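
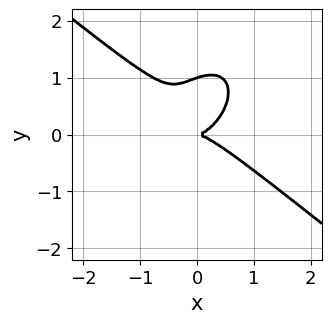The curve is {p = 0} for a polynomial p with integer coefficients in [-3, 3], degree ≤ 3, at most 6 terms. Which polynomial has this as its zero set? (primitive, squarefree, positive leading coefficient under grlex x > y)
3*x^3 + x^2*y - x*y^2 + 3*y^3 - 3*y^2

First, the degree is 3 — no degree-2 curve has this shape.
Next, from the axis intercepts and sections: it meets the x-axis at x = 0 (among the integer gridlines); the y-axis gridline crossings are at y ∈ {0, 1}.
Finally, fitting integer coefficients to these (and the overall shape) gives p.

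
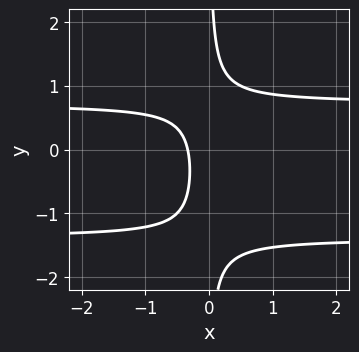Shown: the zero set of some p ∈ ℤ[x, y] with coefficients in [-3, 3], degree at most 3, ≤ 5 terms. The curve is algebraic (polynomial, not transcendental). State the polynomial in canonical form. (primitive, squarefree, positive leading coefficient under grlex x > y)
1. The degree is 3 — the shape is more complex than any degree-2 curve.
2. Reading off the gridlines: no y-intercept at any integer in the box.
3. Assembling these constraints gives the stated polynomial.

3*x*y^2 + 2*x*y - 3*x - 1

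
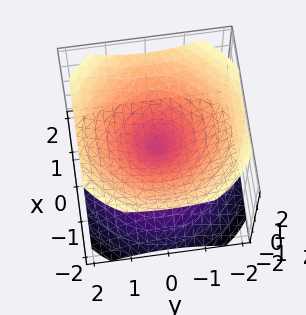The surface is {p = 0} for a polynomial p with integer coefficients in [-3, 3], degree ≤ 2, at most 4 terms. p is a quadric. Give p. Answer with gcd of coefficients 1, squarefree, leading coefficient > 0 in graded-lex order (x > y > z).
First, I count 2 distinct pieces. They look like related sheets of one shape, so recover p as a whole.
Then, deg p = 2. A double cone through the origin; a quadric.
Then, by symmetry, the surface is invariant under rotation about z: p = q(x² + y², z); the z ↦ −z reflection is a symmetry, so z appears only in even powers.
Next, from the axis intercepts and sections: it meets the z-axis at z = 0 (among the integer gridlines); it meets the x-axis at x = 0 (among the integer gridlines).
Finally, the integer polynomial consistent with all of this is the stated p.

2*x^2 + 2*y^2 - 3*z^2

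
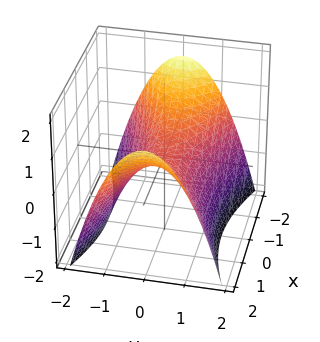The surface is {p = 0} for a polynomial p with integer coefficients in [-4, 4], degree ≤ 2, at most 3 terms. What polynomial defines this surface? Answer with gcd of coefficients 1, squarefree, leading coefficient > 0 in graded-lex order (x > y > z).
First, the degree is 2 — a saddle surface; a quadric.
Then, symmetries: it's symmetric under y → −y, forcing even powers of y; mirror symmetry x ↦ −x ⇒ only even powers of x.
Next, observable constraints: one z-axis crossing is at z = 0; it meets the x-axis at x = 0 (among the integer gridlines); it meets the y-axis at y = 0 (among the integer gridlines).
Finally, matching integer coefficients to the picture gives p.

x^2 - 3*y^2 - 3*z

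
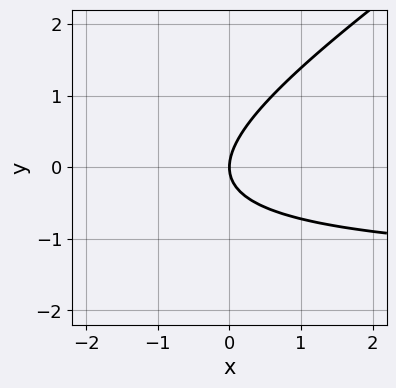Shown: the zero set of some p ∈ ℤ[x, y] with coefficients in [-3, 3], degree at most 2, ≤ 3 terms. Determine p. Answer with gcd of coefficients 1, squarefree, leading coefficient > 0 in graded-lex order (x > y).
2*x*y - 3*y^2 + 3*x

The degree is 2 — no degree-1 curve has this shape.
Observable constraints: one y-axis crossing is at y = 0; it meets the x-axis at x = 0 (among the integer gridlines).
Matching integer coefficients to the picture gives p.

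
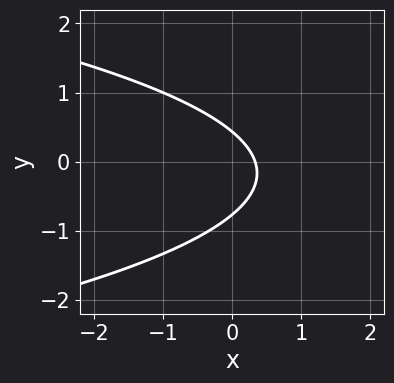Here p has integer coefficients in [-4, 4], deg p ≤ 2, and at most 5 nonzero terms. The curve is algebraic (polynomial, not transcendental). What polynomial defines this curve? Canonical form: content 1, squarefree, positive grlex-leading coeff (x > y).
The degree is 2 — the shape is more complex than any degree-1 curve.
Putting this together gives p.

3*y^2 + 3*x + y - 1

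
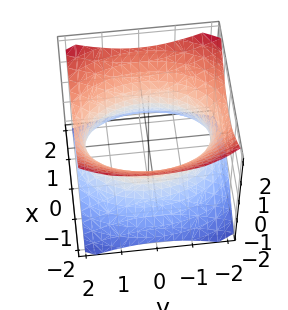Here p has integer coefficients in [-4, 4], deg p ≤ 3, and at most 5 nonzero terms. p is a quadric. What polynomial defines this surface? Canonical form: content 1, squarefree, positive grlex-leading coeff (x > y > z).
First, the degree is 2 — an hourglass — one-sheet hyperboloid; a quadric.
Then, symmetries: the x ↦ −x reflection is a symmetry, so x appears only in even powers; the y ↦ −y reflection is a symmetry, so y appears only in even powers; it's symmetric under z → −z, forcing even powers of z.
Next, from the axis intercepts and sections: no z-intercept at any integer in the box.
Finally, putting this together gives p.

2*x^2 + y^2 - 2*z^2 - 3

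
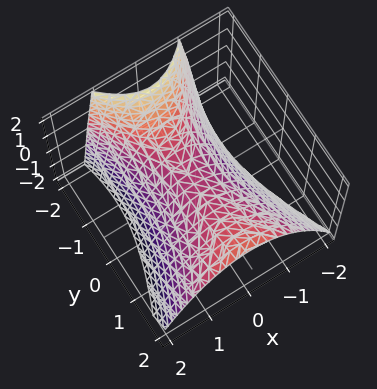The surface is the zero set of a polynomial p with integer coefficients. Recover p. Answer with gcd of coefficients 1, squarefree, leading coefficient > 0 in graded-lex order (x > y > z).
3*x^2 - y^2 + y*z + 3*z

(a) deg p = 2. No degree-1 surface has this shape.
(b) From the visible intercepts: it meets the x-axis at x = 0 (among the integer gridlines); it meets the z-axis at z = 0 (among the integer gridlines).
(c) These observations pin down the coefficients.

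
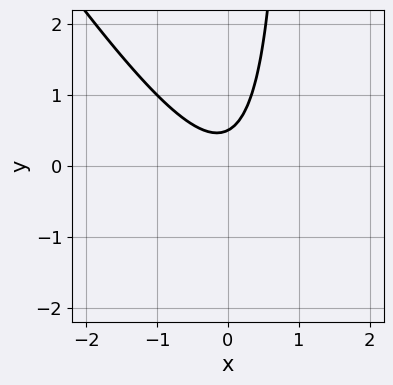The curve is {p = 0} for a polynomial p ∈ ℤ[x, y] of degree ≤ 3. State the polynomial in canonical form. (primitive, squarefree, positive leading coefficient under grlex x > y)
3*x^2 + 2*x*y - 2*y + 1

(a) deg p = 2. No degree-1 curve has this shape.
(b) Against the integer gridlines: the curve avoids every integer x-axis point in the box.
(c) Matching integer coefficients to the picture gives p.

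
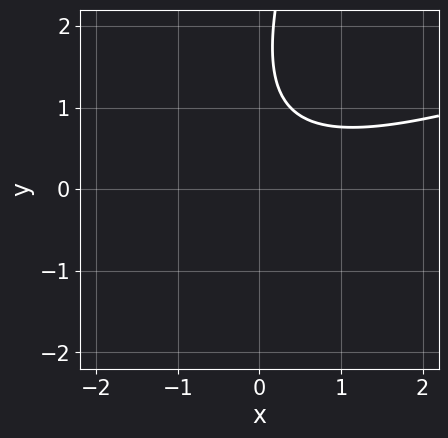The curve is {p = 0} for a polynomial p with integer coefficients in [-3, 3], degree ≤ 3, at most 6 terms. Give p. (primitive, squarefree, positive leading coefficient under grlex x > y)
First, degree: a generic line meets the curve in up to 2 points, so deg p = 2.
Then, from the visible intercepts: it misses every integer gridline on the y-axis; it misses every integer gridline on the x-axis.
Finally, solving for integer coefficients yields p as stated.

x^2 - 3*x*y + y^2 - 3*y + 3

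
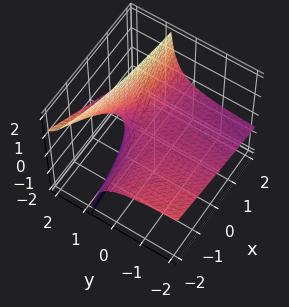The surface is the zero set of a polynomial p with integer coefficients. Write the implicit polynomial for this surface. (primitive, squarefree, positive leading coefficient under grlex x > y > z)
(a) The degree is 2 — a generic line meets the surface in up to 2 points.
(b) From the axis intercepts and sections: one z-axis crossing is at z = 0; every point of the y-axis in the box is on the surface; the visible x-axis segment lies entirely on the surface.
(c) Together with the visible shape, these determine p as stated.

x*y + 3*y*z - 3*z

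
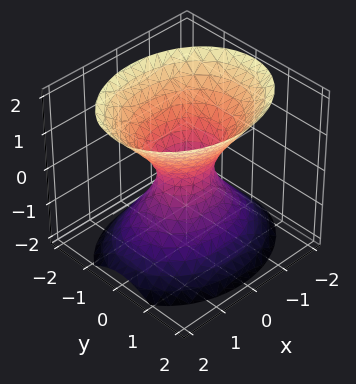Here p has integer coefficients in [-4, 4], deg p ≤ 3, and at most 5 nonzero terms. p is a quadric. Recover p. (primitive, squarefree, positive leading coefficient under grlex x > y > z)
2*x^2 + 3*y^2 - 2*z^2 - 1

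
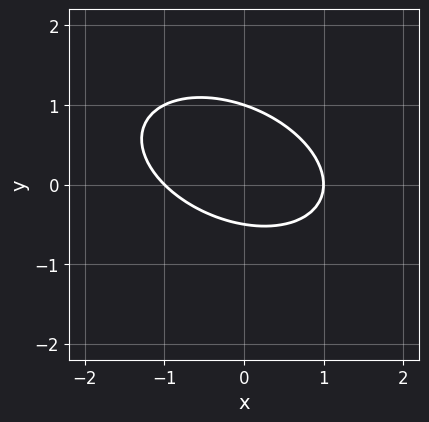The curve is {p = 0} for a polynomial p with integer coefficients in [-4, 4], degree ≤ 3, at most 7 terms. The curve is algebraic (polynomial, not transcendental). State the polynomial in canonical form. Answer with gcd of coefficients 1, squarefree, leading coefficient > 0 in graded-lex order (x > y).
x^2 + x*y + 2*y^2 - y - 1

deg p = 2. No degree-1 curve has this shape.
From the axis intercepts and sections: the x-axis gridline crossings are at x ∈ {-1, 1}; it crosses the y-axis at the gridline y = 1.
Fitting integer coefficients to these (and the overall shape) gives p.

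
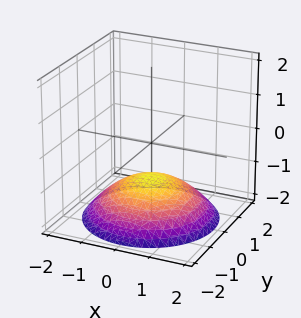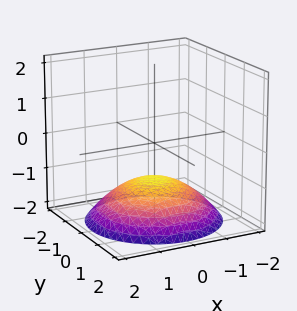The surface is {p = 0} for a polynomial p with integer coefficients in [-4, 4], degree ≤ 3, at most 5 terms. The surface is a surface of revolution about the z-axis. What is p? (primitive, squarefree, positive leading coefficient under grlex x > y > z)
x^2 + y^2 + 3*z + 3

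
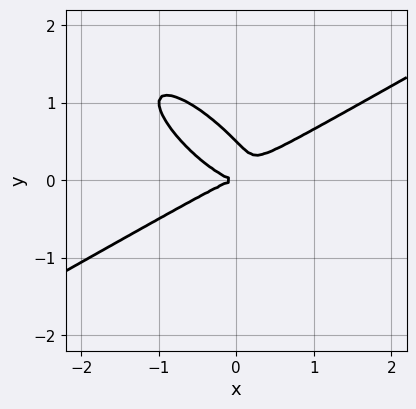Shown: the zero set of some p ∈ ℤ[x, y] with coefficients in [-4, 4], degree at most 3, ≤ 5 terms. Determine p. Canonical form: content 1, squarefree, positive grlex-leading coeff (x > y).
x^3 - 2*x*y^2 - 2*y^3 + y^2

(a) Degree: no degree-2 curve has this shape, so deg p = 3.
(b) From the axis intercepts and sections: it meets the x-axis at x = 0 (among the integer gridlines); it crosses the y-axis at the gridline y = 0.
(c) These observations pin down the coefficients.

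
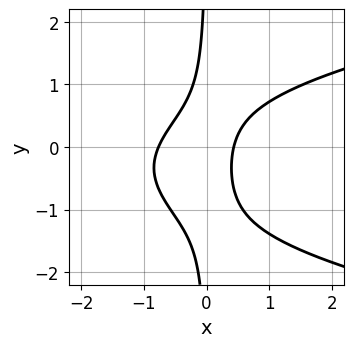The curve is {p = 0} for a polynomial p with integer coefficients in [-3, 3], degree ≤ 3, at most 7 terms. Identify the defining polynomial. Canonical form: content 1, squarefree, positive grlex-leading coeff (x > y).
3*x*y^2 - 3*x^2 + 2*x*y - x + 1

1. deg p = 3. No degree-2 curve has this shape.
2. Against the integer gridlines: no y-intercept at any integer in the box.
3. Solving for integer coefficients yields p as stated.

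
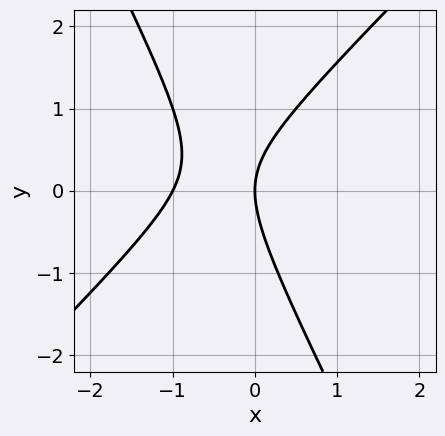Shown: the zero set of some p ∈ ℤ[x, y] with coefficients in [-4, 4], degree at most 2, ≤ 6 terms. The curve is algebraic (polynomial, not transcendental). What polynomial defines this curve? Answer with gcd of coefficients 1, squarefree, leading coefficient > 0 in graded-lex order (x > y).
2*x^2 - x*y - y^2 + 2*x

1. deg p = 2. A generic line meets the curve in up to 2 points.
2. From the visible intercepts: it meets the y-axis at y = 0 (among the integer gridlines); among the integer gridlines, it crosses the x-axis at x ∈ {-1, 0}.
3. Putting this together gives p.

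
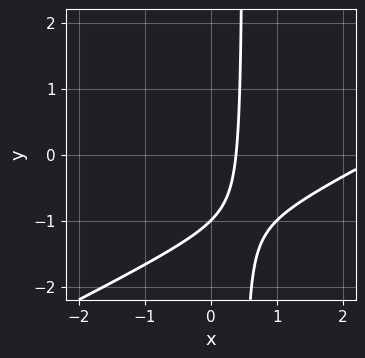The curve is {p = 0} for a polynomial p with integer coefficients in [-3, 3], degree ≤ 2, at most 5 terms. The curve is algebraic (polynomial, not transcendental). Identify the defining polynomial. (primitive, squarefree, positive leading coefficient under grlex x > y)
x^2 - 2*x*y - 3*x + y + 1

1. deg p = 2. The shape is more complex than any degree-1 curve.
2. From the axis intercepts and sections: one y-axis crossing is at y = -1.
3. Fitting integer coefficients to these (and the overall shape) gives p.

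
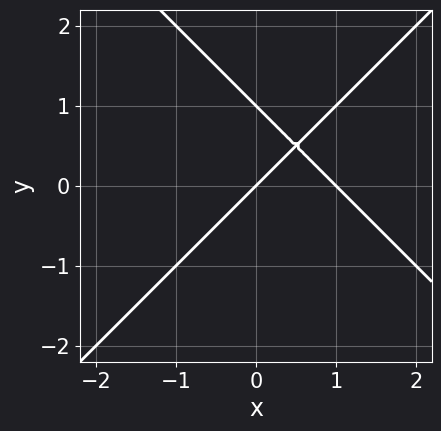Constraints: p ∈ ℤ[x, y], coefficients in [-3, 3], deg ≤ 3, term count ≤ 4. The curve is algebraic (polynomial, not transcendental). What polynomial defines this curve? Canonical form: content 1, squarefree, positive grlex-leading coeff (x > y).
x^2 - y^2 - x + y

First, degree: the shape is more complex than any degree-1 curve, so deg p = 2.
Next, against the integer gridlines: among the integer gridlines, it crosses the y-axis at y ∈ {0, 1}; among the integer gridlines, it crosses the x-axis at x ∈ {0, 1}.
Finally, these observations pin down the coefficients.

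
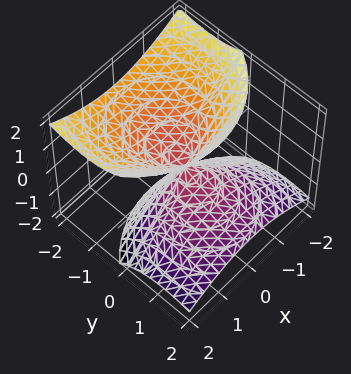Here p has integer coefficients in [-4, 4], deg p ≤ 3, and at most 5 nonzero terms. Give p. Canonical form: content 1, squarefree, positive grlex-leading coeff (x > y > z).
2*x^2 + 2*y^2 + 3*y*z - 2*z^2

First, the picture has 2 separate pieces. They look like related sheets of one shape, so recover p as a whole.
Then, degree: a generic line meets the surface in up to 2 points, so deg p = 2.
Then, reading off the gridlines: it crosses the x-axis at the gridline x = 0; it crosses the z-axis at the gridline z = 0; one y-axis crossing is at y = 0.
Finally, together with the visible shape, these determine p as stated.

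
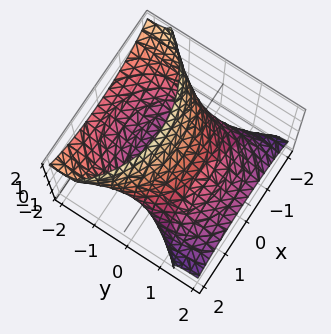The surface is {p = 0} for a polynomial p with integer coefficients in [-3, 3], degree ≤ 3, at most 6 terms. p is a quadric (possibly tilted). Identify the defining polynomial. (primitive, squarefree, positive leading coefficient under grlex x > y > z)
x^2 + y^2 + 3*y*z + z^2 - 2

deg p = 2.
Solving for integer coefficients yields p as stated.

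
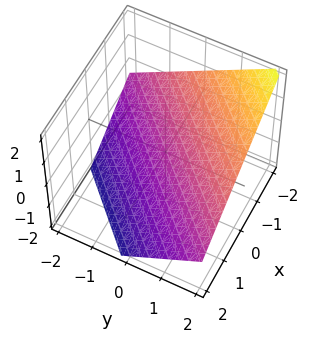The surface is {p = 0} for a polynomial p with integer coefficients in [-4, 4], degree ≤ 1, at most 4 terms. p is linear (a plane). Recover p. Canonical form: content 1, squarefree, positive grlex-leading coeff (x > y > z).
1. Degree: every cross-section is a straight line — this is a plane, so deg p = 1.
2. Reading off the gridlines: one x-axis crossing is at x = -1; one y-axis crossing is at y = 1.
3. The integer polynomial consistent with all of this is the stated p.

2*x - 2*y + 3*z + 2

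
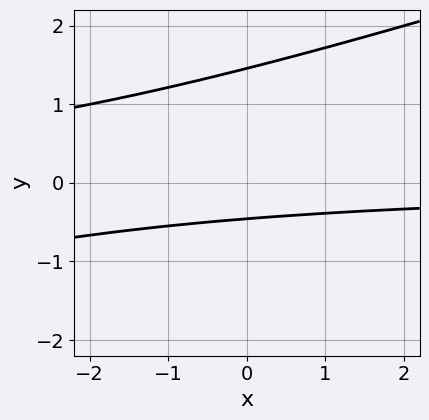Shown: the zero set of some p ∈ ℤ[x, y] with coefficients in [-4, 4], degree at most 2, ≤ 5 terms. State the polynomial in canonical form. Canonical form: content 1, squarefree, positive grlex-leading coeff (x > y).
x*y - 3*y^2 + 3*y + 2

(a) Degree: no degree-1 curve has this shape, so deg p = 2.
(b) From the axis intercepts and sections: no x-intercept at any integer in the box.
(c) Matching integer coefficients to the picture gives p.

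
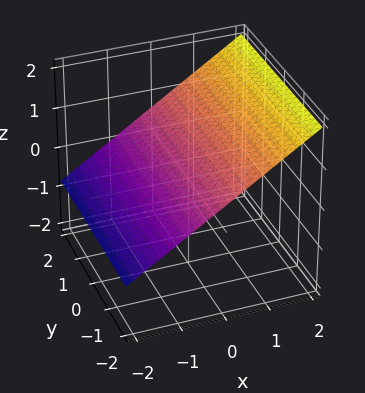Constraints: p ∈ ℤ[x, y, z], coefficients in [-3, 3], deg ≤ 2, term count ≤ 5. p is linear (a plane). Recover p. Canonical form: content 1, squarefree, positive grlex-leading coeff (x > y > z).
(a) Degree: the surface is flat (a plane), so deg p = 1.
(b) From the visible intercepts: it meets the x-axis at x = -1 (among the integer gridlines); no y-intercept at any integer in the box.
(c) These observations pin down the coefficients.

2*x - 3*z + 2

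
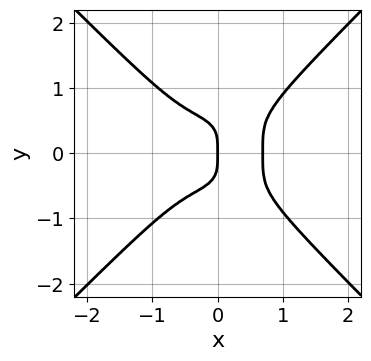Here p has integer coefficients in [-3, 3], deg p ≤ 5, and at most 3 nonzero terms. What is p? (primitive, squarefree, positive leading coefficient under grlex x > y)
3*x^4 - 3*y^4 - x

First, the degree is 4 — a generic line meets the curve in up to 4 points.
Then, symmetries: it's symmetric under y → −y, forcing even powers of y.
Next, against the integer gridlines: one x-axis crossing is at x = 0; one y-axis crossing is at y = 0.
Finally, matching integer coefficients to the picture gives p.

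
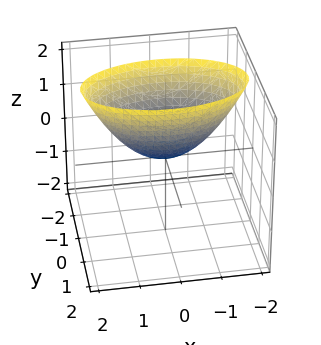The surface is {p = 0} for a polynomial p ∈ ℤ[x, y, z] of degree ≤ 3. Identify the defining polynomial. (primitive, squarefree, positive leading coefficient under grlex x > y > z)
x^2 + 3*y^2 - 2*z

1. Degree: a paraboloid; a quadric, so deg p = 2.
2. Symmetries: mirror symmetry x ↦ −x ⇒ only even powers of x; the y ↦ −y reflection is a symmetry, so y appears only in even powers.
3. Reading off the gridlines: one z-axis crossing is at z = 0; it meets the x-axis at x = 0 (among the integer gridlines); it meets the y-axis at y = 0 (among the integer gridlines).
4. Together with the visible shape, these determine p as stated.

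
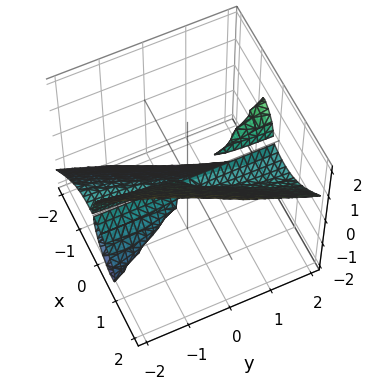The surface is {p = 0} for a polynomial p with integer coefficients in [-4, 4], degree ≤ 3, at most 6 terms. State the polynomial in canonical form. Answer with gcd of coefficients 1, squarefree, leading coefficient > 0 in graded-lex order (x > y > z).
The picture has 2 separate pieces. They look like related sheets of one shape, so recover p as a whole.
The degree is 3 — no degree-2 surface has this shape.
From the axis intercepts and sections: it meets the x-axis at x = 0 (among the integer gridlines); it meets the z-axis at z = 0 (among the integer gridlines); every point of the y-axis in the box is on the surface.
Solving for integer coefficients yields p as stated.

3*x^3 - x^2*y - 3*x*y*z - 2*z^3 - x^2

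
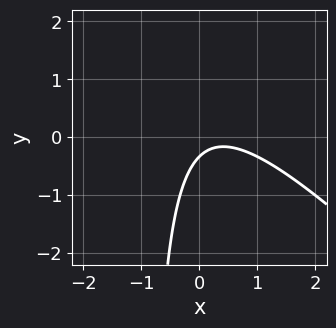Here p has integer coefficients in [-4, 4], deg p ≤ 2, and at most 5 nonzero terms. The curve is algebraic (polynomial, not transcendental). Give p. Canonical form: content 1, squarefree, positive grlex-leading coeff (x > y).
First, deg p = 2. The shape is more complex than any degree-1 curve.
Then, from the axis intercepts and sections: it misses every integer gridline on the x-axis.
Finally, assembling these constraints gives the stated polynomial.

3*x^2 + 3*x*y - 2*x + 3*y + 1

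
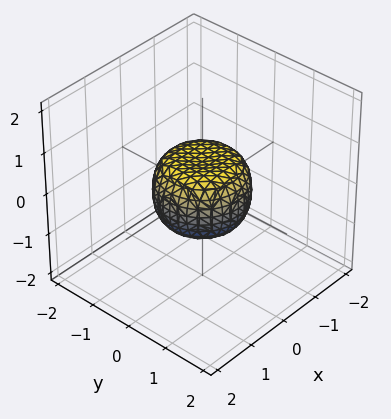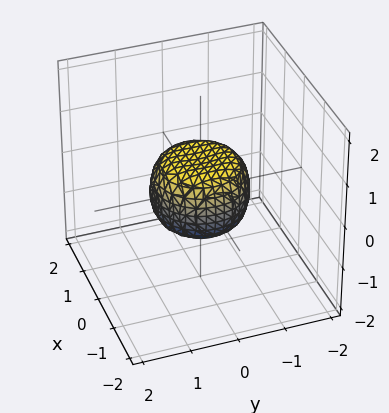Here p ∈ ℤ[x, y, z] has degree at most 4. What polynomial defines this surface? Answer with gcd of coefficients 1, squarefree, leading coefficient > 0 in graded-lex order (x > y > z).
2*x^4 + 4*x^2*y^2 + 2*y^4 - x^2 - y^2 + 2*z^2 - 1

1. The degree is 4 — the shape is more complex than any degree-3 surface.
2. Symmetry: every cross-section ⟂ z is a circle, so x, y appear only via x² + y².
3. From the visible intercepts: a circular section at z = 0 has radius exactly 1; the x-axis gridline crossings are at x ∈ {-1, 1}; the y-axis gridline crossings are at y ∈ {-1, 1}.
4. Putting this together gives p.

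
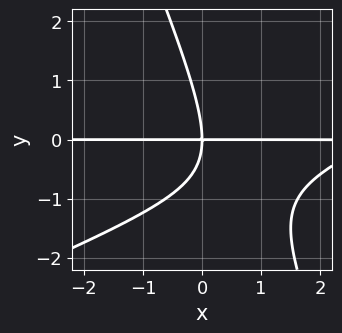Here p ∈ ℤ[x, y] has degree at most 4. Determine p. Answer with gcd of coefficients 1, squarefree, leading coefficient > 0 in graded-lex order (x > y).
x^2*y - 2*x*y^2 - y^3 - 3*x*y

First, the degree is 3 — no degree-2 curve has this shape.
Next, from the visible intercepts: it meets the y-axis at y = 0 (among the integer gridlines); the visible x-axis segment lies entirely on the curve.
Finally, these observations pin down the coefficients.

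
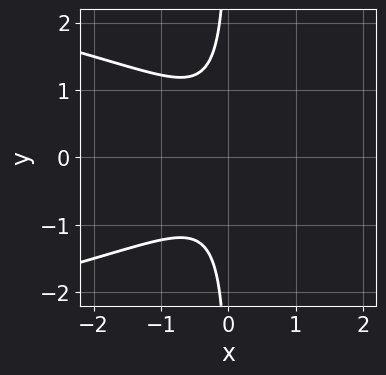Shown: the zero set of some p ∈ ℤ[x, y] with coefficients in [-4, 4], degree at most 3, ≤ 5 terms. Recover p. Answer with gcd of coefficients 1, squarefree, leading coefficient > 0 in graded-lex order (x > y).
2*x*y^2 + 2*x^2 + 1

First, degree: no degree-2 curve has this shape, so deg p = 3.
Then, symmetries: it's symmetric under y → −y, forcing even powers of y.
Next, checking where it meets the axes: it misses every integer gridline on the y-axis; no x-intercept at any integer in the box.
Finally, these observations pin down the coefficients.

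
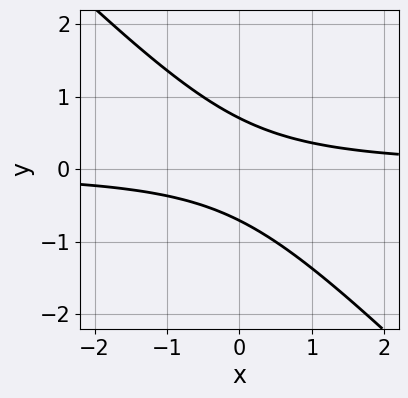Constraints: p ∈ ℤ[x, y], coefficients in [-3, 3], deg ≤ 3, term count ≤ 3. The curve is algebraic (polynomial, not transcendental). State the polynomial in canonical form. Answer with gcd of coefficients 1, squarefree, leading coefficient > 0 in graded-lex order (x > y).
deg p = 2.
Checking where it meets the axes: the curve avoids every integer x-axis point in the box.
These observations pin down the coefficients.

2*x*y + 2*y^2 - 1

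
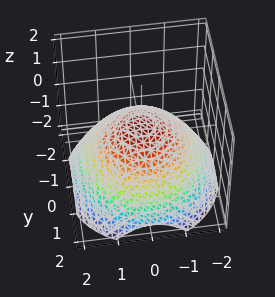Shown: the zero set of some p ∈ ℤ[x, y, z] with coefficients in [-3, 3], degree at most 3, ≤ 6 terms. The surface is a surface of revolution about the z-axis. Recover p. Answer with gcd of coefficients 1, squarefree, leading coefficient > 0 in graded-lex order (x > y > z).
x^2 + y^2 + 2*z - 1

First, deg p = 2. No degree-1 surface has this shape.
Then, symmetries: rotational symmetry about the z-axis ⇒ p depends on x, y only through x² + y².
Then, against the integer gridlines: a circular section at z = -1 has radius between 1 and 2; among the integer gridlines, it crosses the x-axis at x ∈ {-1, 1}; the y-axis gridline crossings are at y ∈ {-1, 1}.
Finally, solving for integer coefficients yields p as stated.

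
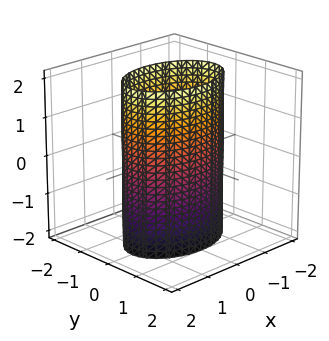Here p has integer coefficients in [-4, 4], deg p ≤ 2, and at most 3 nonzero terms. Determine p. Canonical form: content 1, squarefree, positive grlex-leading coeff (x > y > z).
First, deg p = 2.
Next, symmetries: the x ↦ −x reflection is a symmetry, so x appears only in even powers; mirror symmetry z ↦ −z ⇒ only even powers of z; it's symmetric under y → −y, forcing even powers of y.
Next, reading off the gridlines: no z-intercept at any integer in the box; the y-axis gridline crossings are at y ∈ {-1, 1}.
Finally, together with the visible shape, these determine p as stated.

x^2 + 2*y^2 - 2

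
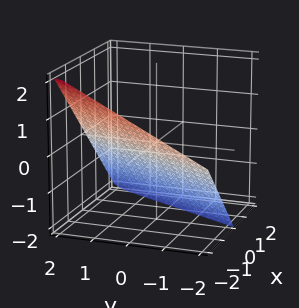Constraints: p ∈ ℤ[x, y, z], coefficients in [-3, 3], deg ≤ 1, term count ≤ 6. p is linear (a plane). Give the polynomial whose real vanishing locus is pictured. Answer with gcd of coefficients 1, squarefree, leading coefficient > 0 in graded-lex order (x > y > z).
(a) deg p = 1. The surface is flat (a plane).
(b) Reading off the gridlines: it crosses the x-axis at the gridline x = -1; it crosses the z-axis at the gridline z = -1.
(c) Assembling these constraints gives the stated polynomial. Check: (0, 2, 0) on the y-axis lies on the surface, and p(0, 2, 0) = 0. ✓

2*x - y + 2*z + 2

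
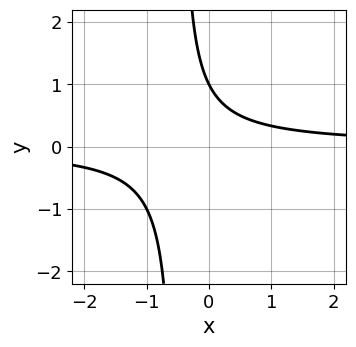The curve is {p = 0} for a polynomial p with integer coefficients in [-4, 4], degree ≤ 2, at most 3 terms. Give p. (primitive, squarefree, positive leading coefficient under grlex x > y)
2*x*y + y - 1

(a) Degree: no degree-1 curve has this shape, so deg p = 2.
(b) Observable constraints: one y-axis crossing is at y = 1; it misses every integer gridline on the x-axis.
(c) Putting this together gives p.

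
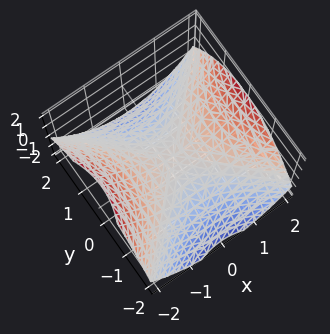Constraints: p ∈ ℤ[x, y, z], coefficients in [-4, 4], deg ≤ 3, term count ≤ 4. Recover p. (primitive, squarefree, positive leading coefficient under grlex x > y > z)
x^2 - y^2 - 2*z

First, deg p = 2. A hyperbolic paraboloid; a quadric.
Then, symmetries: mirror symmetry x ↦ −x ⇒ only even powers of x; mirror symmetry y ↦ −y ⇒ only even powers of y.
Then, reading off the gridlines: one y-axis crossing is at y = 0; it crosses the z-axis at the gridline z = 0.
Finally, these observations pin down the coefficients.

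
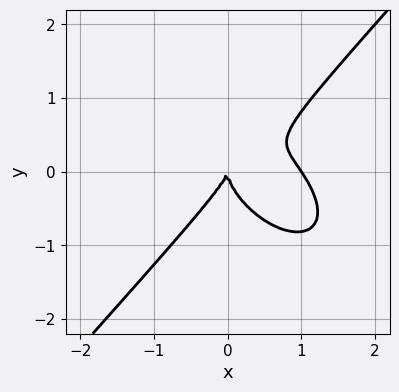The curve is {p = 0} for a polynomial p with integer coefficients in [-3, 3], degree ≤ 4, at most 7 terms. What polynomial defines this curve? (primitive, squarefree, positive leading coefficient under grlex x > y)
1. The degree is 3 — the shape is more complex than any degree-2 curve.
2. Observable constraints: it meets the y-axis at y = 0 (among the integer gridlines); the x-axis gridline crossings are at x ∈ {0, 1}.
3. Matching integer coefficients to the picture gives p.

3*x^3 + x^2*y - 3*y^3 - 3*x^2 + x*y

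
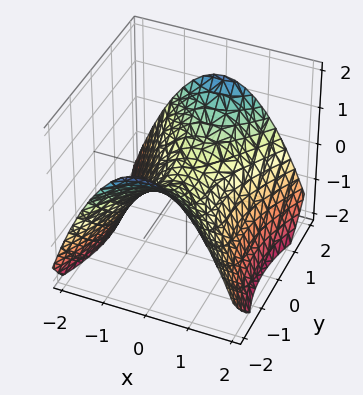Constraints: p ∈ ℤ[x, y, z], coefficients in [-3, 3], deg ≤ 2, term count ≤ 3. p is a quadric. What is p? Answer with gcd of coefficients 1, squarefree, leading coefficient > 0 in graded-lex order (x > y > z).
2*x^2 - y^2 + 3*z

First, deg p = 2.
Next, symmetries: mirror symmetry x ↦ −x ⇒ only even powers of x; the y ↦ −y reflection is a symmetry, so y appears only in even powers.
Next, from the visible intercepts: it crosses the y-axis at the gridline y = 0; one z-axis crossing is at z = 0; one x-axis crossing is at x = 0.
Finally, the integer polynomial consistent with all of this is the stated p.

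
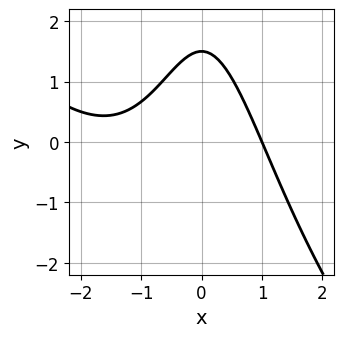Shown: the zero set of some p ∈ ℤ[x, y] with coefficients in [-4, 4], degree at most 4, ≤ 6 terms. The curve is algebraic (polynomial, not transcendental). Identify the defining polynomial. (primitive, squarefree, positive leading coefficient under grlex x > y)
(a) The degree is 3 — the shape is more complex than any degree-2 curve.
(b) Reading off the gridlines: one x-axis crossing is at x = 1.
(c) Matching integer coefficients to the picture gives p.

x^3 + x^2*y + 2*x^2 + 2*y - 3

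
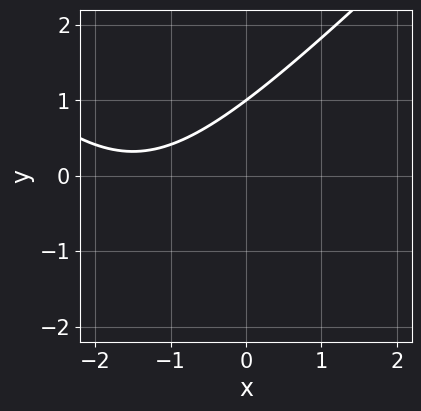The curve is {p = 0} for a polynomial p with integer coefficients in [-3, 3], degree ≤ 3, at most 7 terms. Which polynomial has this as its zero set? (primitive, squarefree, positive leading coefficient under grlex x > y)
1. The degree is 2 — no degree-1 curve has this shape.
2. From the visible intercepts: no x-intercept at any integer in the box; it crosses the y-axis at the gridline y = 1.
3. Matching integer coefficients to the picture gives p.

x^2 - y^2 + 3*x - 2*y + 3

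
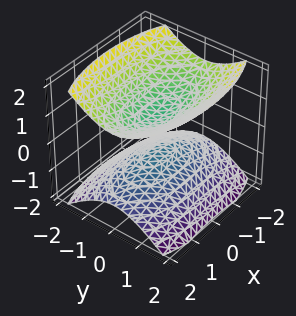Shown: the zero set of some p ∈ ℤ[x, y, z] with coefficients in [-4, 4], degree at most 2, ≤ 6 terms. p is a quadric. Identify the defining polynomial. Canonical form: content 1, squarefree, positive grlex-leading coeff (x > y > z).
x^2 + 3*y^2 - 3*z^2 + 1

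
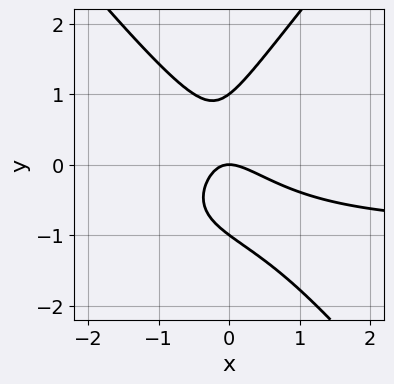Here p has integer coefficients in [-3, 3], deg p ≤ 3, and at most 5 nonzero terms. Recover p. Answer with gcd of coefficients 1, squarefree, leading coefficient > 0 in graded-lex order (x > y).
First, deg p = 3. A generic line meets the curve in up to 3 points.
Then, checking where it meets the axes: one x-axis crossing is at x = 0; among the integer gridlines, it crosses the y-axis at y ∈ {-1, 0, 1}.
Finally, putting this together gives p.

3*x^2*y - 2*y^3 + 3*x^2 + 3*x*y + 2*y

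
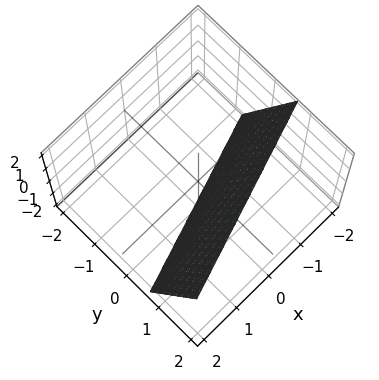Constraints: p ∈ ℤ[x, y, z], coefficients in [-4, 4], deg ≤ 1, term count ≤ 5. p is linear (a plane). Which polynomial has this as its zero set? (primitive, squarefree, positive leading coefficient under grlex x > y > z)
x - 3*y + z + 2

The degree is 1 — the surface is flat (a plane).
Against the integer gridlines: one x-axis crossing is at x = -2; one z-axis crossing is at z = -2.
Putting this together gives p.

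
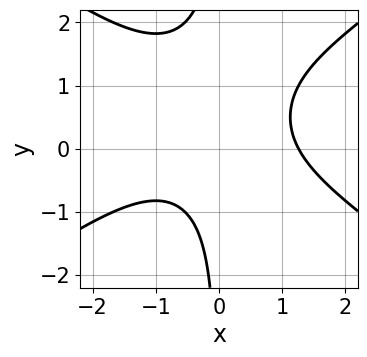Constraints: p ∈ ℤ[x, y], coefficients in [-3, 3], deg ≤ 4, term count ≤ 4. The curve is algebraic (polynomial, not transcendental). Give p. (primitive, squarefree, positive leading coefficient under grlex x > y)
x^3 - 2*x*y^2 + 2*x*y - 2

1. deg p = 3.
2. Reading off the gridlines: it misses every integer gridline on the y-axis.
3. These observations pin down the coefficients.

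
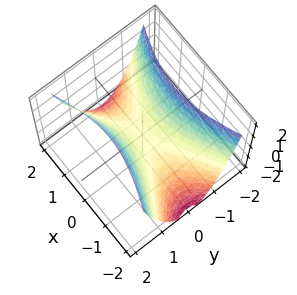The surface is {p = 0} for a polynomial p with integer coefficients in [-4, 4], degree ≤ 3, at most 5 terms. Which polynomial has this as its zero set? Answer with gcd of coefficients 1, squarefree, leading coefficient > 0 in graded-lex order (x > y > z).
x^2 - 3*y^2 + 2*z

First, degree: a saddle surface; a quadric, so deg p = 2.
Next, symmetries: the x ↦ −x reflection is a symmetry, so x appears only in even powers; the y ↦ −y reflection is a symmetry, so y appears only in even powers.
Next, checking where it meets the axes: one y-axis crossing is at y = 0; one x-axis crossing is at x = 0; it crosses the z-axis at the gridline z = 0.
Finally, these observations pin down the coefficients.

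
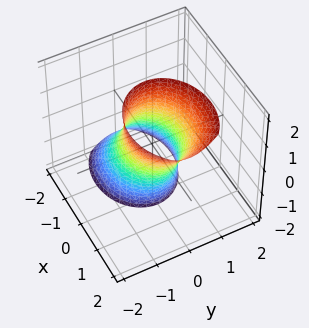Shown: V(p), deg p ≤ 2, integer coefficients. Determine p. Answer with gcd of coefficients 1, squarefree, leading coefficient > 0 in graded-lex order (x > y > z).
First, deg p = 2. A generic line meets the surface in up to 2 points.
Then, from the visible intercepts: no z-intercept at any integer in the box; among the integer gridlines, it crosses the x-axis at x ∈ {-1, 1}.
Finally, putting this together gives p.

2*x^2 - 2*x*z + 3*y^2 - 2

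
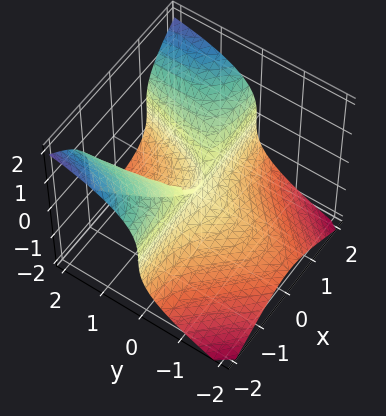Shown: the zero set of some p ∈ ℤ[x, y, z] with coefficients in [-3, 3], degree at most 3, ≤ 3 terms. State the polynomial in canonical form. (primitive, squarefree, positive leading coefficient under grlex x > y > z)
1. deg p = 3.
2. From the axis intercepts and sections: one y-axis crossing is at y = 0; the visible x-axis segment lies entirely on the surface; it meets the z-axis at z = 0 (among the integer gridlines).
3. Matching integer coefficients to the picture gives p.

2*x^2*y - 2*z^3 - y^2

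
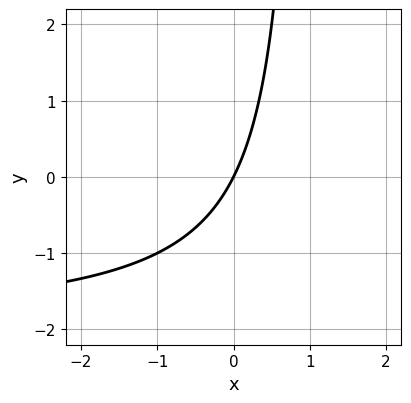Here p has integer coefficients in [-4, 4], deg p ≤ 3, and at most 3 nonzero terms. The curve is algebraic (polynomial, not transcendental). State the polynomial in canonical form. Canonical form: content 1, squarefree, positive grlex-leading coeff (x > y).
Degree: the shape is more complex than any degree-1 curve, so deg p = 2.
From the visible intercepts: it meets the y-axis at y = 0 (among the integer gridlines); one x-axis crossing is at x = 0.
Matching integer coefficients to the picture gives p.

x*y + 2*x - y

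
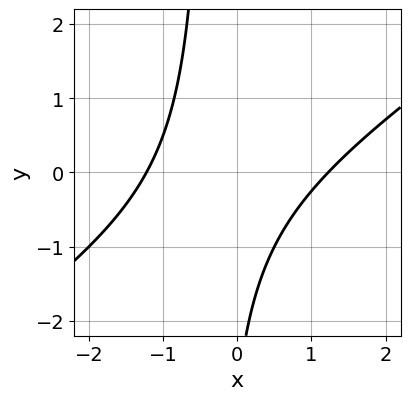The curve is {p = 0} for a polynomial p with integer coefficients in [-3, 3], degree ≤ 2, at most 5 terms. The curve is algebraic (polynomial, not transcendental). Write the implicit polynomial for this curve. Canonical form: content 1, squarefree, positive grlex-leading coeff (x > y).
(a) deg p = 2.
(b) From the axis intercepts and sections: the curve avoids every integer y-axis point in the box.
(c) Together with the visible shape, these determine p as stated.

2*x^2 - 3*x*y - y - 3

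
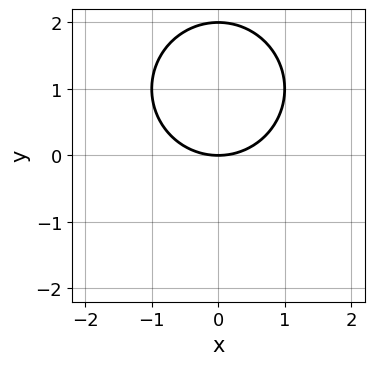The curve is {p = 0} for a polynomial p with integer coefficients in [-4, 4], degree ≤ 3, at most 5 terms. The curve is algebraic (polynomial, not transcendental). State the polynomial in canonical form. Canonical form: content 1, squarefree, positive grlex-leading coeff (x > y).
(a) The degree is 2 — a generic line meets the curve in up to 2 points.
(b) Symmetries: it's symmetric under x → −x, forcing even powers of x.
(c) Observable constraints: among the integer gridlines, it crosses the y-axis at y ∈ {0, 2}; one x-axis crossing is at x = 0.
(d) These observations pin down the coefficients.

x^2 + y^2 - 2*y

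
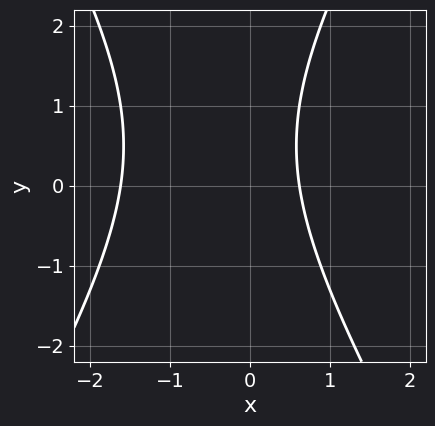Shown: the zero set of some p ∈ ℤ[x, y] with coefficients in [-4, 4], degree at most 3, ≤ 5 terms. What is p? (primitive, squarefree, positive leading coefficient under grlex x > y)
1. The degree is 2 — no degree-1 curve has this shape.
2. Reading off the gridlines: no y-intercept at any integer in the box.
3. These observations pin down the coefficients.

3*x^2 - y^2 + 3*x + y - 3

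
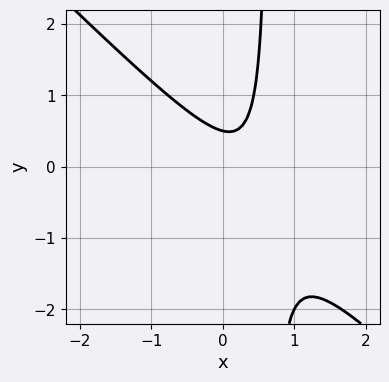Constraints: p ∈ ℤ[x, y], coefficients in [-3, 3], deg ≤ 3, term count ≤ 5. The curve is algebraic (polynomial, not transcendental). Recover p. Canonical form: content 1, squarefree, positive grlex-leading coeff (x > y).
1. The degree is 2 — a generic line meets the curve in up to 2 points.
2. From the axis intercepts and sections: the curve avoids every integer x-axis point in the box.
3. Matching integer coefficients to the picture gives p.

3*x^2 + 3*x*y - 2*x - 2*y + 1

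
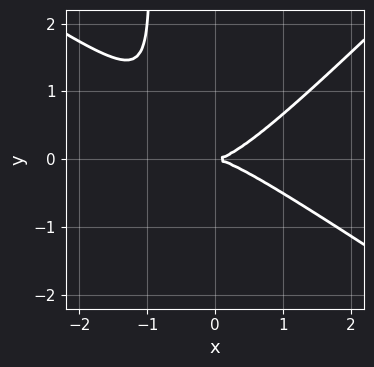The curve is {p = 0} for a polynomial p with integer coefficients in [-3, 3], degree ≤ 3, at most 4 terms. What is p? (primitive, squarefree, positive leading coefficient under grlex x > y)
The degree is 3 — no degree-2 curve has this shape.
From the visible intercepts: it crosses the x-axis at the gridline x = 0; it meets the y-axis at y = 0 (among the integer gridlines).
Putting this together gives p.

2*x^3 + x^2*y - 3*x*y^2 - 3*y^2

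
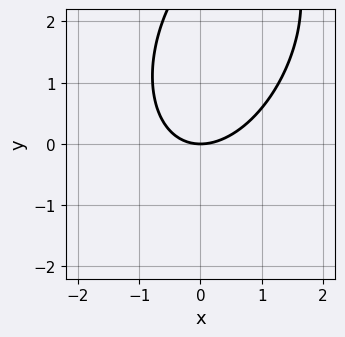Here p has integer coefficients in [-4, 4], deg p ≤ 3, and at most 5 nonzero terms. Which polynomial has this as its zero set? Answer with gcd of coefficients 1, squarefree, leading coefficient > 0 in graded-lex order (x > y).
First, degree: the shape is more complex than any degree-1 curve, so deg p = 2.
Next, observable constraints: it meets the y-axis at y = 0 (among the integer gridlines); it meets the x-axis at x = 0 (among the integer gridlines).
Finally, assembling these constraints gives the stated polynomial.

2*x^2 - x*y + y^2 - 3*y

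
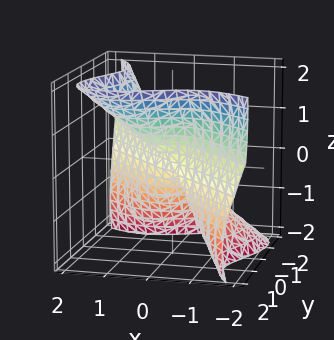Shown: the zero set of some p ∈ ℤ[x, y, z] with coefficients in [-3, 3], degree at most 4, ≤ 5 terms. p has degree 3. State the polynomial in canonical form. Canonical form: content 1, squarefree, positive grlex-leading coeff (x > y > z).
2*x^3 - 2*x*y*z + 2*y^3 - z^3

First, the degree is 3 — a generic line meets the surface in up to 3 points.
Next, reading off the gridlines: it meets the z-axis at z = 0 (among the integer gridlines); one x-axis crossing is at x = 0; it meets the y-axis at y = 0 (among the integer gridlines).
Finally, fitting integer coefficients to these (and the overall shape) gives p.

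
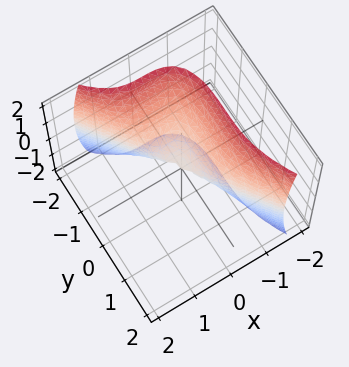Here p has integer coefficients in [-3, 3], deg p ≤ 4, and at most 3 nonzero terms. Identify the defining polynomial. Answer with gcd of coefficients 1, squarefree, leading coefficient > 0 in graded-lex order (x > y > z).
deg p = 3. No degree-2 surface has this shape.
From the axis intercepts and sections: one z-axis crossing is at z = 0; one x-axis crossing is at x = 0.
Solving for integer coefficients yields p as stated.

3*x^3 + y^3 + z^2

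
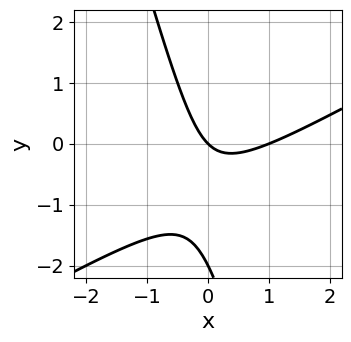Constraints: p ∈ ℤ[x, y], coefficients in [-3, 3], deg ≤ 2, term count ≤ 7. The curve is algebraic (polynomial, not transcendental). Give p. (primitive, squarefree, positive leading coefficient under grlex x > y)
2*x^2 - 3*x*y - y^2 - 2*x - 2*y

1. The degree is 2 — no degree-1 curve has this shape.
2. Checking where it meets the axes: among the integer gridlines, it crosses the y-axis at y ∈ {-2, 0}; the x-axis gridline crossings are at x ∈ {0, 1}.
3. Together with the visible shape, these determine p as stated.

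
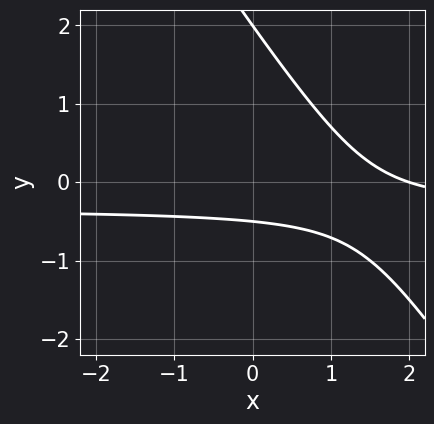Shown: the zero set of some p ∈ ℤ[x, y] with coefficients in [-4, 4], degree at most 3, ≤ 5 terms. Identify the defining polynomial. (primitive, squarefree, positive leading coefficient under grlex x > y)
First, degree: a generic line meets the curve in up to 2 points, so deg p = 2.
Next, checking where it meets the axes: it meets the y-axis at y = 2 (among the integer gridlines); it crosses the x-axis at the gridline x = 2.
Finally, assembling these constraints gives the stated polynomial.

3*x*y + 2*y^2 + x - 3*y - 2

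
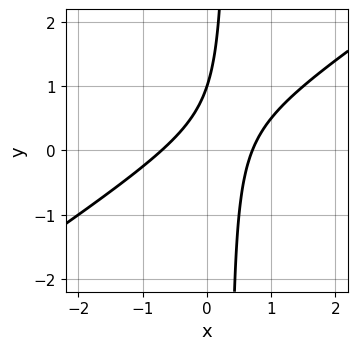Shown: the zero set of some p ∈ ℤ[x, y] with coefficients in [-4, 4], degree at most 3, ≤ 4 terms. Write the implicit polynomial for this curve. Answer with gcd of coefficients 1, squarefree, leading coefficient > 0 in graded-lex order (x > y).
Degree: no degree-1 curve has this shape, so deg p = 2.
Observable constraints: it crosses the y-axis at the gridline y = 1.
Together with the visible shape, these determine p as stated.

2*x^2 - 3*x*y + y - 1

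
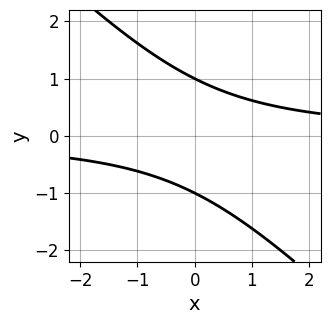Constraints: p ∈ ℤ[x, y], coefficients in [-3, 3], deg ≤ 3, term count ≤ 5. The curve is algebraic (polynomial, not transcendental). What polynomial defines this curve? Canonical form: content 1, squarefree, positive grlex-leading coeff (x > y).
x*y + y^2 - 1

1. deg p = 2.
2. Observable constraints: it misses every integer gridline on the x-axis; among the integer gridlines, it crosses the y-axis at y ∈ {-1, 1}.
3. Fitting integer coefficients to these (and the overall shape) gives p.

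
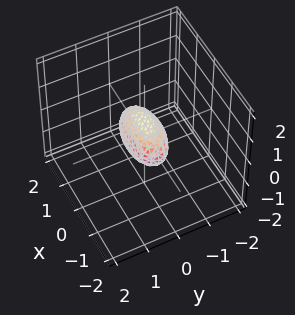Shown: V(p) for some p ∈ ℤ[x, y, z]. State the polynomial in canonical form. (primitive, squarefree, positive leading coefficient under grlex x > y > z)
x^2 + 3*y^2 + 2*z^2 - 1

1. The degree is 2 — bounded and convex; a quadric.
2. Symmetries: it's symmetric under z → −z, forcing even powers of z; it's symmetric under y → −y, forcing even powers of y; it's symmetric under x → −x, forcing even powers of x.
3. Against the integer gridlines: the x-axis gridline crossings are at x ∈ {-1, 1}.
4. These observations pin down the coefficients.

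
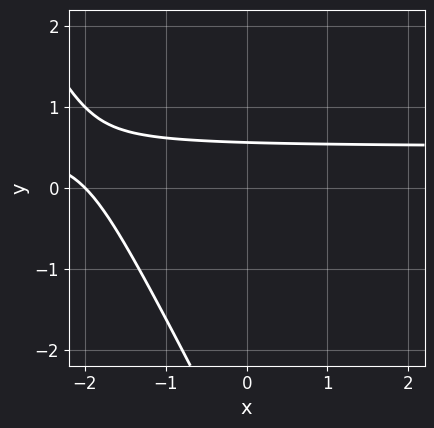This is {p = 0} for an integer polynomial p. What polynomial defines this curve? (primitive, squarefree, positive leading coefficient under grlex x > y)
2*x*y + y^2 - x + 3*y - 2

(a) deg p = 2. No degree-1 curve has this shape.
(b) From the visible intercepts: it meets the x-axis at x = -2 (among the integer gridlines).
(c) Assembling these constraints gives the stated polynomial.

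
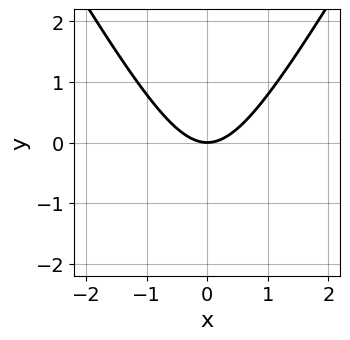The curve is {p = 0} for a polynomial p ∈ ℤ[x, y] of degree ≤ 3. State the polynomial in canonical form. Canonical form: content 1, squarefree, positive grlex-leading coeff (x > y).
1. Degree: the shape is more complex than any degree-1 curve, so deg p = 2.
2. Symmetries: the x ↦ −x reflection is a symmetry, so x appears only in even powers.
3. Checking where it meets the axes: it meets the y-axis at y = 0 (among the integer gridlines); one x-axis crossing is at x = 0.
4. Solving for integer coefficients yields p as stated.

3*x^2 - y^2 - 3*y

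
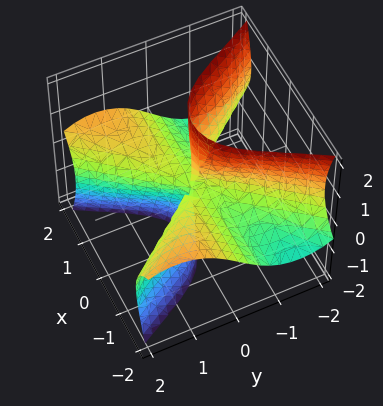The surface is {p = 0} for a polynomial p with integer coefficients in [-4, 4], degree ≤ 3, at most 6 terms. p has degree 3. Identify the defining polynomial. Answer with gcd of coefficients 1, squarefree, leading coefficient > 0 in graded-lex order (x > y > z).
First, deg p = 3. No degree-2 surface has this shape.
Then, checking where it meets the axes: the visible z-axis segment lies entirely on the surface; one y-axis crossing is at y = 0; every point of the x-axis in the box is on the surface.
Finally, fitting integer coefficients to these (and the overall shape) gives p.

3*x^2*y - 3*x^2*z - 2*y^3 - 3*y*z^2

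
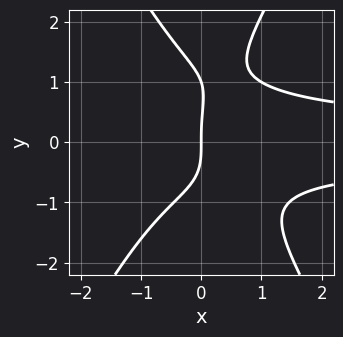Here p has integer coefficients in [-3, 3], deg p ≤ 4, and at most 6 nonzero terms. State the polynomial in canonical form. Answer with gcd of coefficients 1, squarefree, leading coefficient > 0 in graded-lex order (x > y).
3*x^2*y^2 - y^4 + y^3 - 3*x

(a) deg p = 4.
(b) From the visible intercepts: among the integer gridlines, it crosses the y-axis at y ∈ {0, 1}; one x-axis crossing is at x = 0.
(c) Matching integer coefficients to the picture gives p.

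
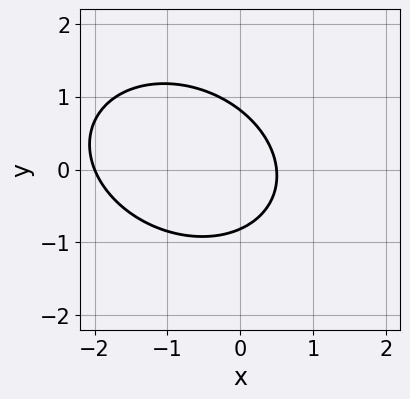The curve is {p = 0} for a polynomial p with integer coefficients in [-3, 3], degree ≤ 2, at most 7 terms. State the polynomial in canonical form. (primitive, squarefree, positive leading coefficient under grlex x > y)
2*x^2 + x*y + 3*y^2 + 3*x - 2

deg p = 2.
Against the integer gridlines: it meets the x-axis at x = -2 (among the integer gridlines).
Fitting integer coefficients to these (and the overall shape) gives p.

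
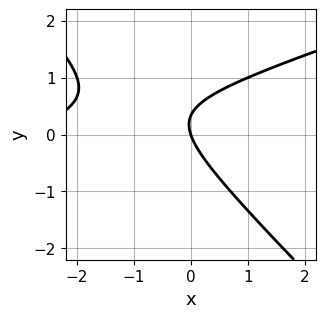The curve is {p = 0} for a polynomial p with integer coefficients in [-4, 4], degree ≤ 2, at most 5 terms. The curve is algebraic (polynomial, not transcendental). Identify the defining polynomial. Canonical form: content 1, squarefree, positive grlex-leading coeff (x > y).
1. Degree: no degree-1 curve has this shape, so deg p = 2.
2. From the visible intercepts: it meets the x-axis at x = 0 (among the integer gridlines); it meets the y-axis at y = 0 (among the integer gridlines).
3. The integer polynomial consistent with all of this is the stated p.

x^2 - 2*x*y - 3*y^2 + 3*x + y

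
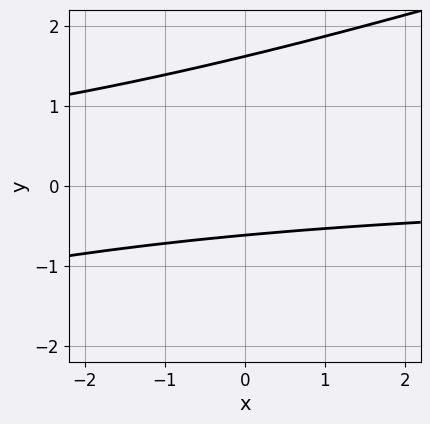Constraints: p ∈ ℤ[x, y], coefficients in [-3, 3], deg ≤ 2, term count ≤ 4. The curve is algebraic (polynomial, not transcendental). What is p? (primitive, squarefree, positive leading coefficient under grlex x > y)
(a) Degree: a generic line meets the curve in up to 2 points, so deg p = 2.
(b) Checking where it meets the axes: the curve avoids every integer x-axis point in the box.
(c) Solving for integer coefficients yields p as stated.

x*y - 3*y^2 + 3*y + 3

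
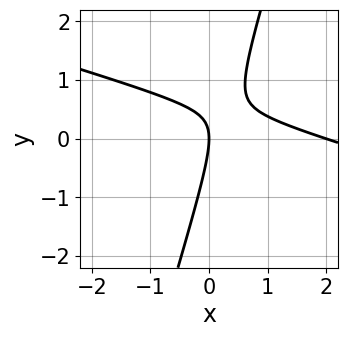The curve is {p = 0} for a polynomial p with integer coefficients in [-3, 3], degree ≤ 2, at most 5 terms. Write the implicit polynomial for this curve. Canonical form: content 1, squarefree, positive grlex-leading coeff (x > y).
1. The degree is 2 — a generic line meets the curve in up to 2 points.
2. Reading off the gridlines: it meets the y-axis at y = 0 (among the integer gridlines); the x-axis gridline crossings are at x ∈ {0, 2}.
3. Assembling these constraints gives the stated polynomial.

x^2 + 3*x*y - y^2 - 2*x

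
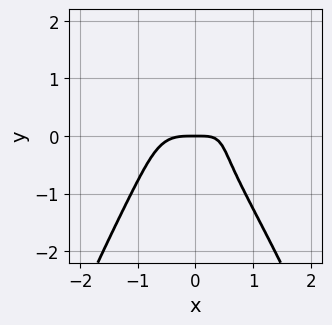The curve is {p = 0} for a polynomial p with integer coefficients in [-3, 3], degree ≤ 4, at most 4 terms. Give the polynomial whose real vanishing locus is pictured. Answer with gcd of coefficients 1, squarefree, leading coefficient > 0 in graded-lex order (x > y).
2*x^4 + y^3 - x*y + y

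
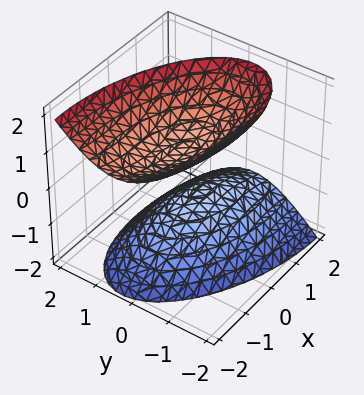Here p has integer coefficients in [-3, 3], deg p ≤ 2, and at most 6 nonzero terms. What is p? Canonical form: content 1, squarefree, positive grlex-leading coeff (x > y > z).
1. The picture has 2 separate pieces. They look like related sheets of one shape, so recover p as a whole.
2. The degree is 2 — a generic line meets the surface in up to 2 points.
3. From the visible intercepts: the surface avoids every integer y-axis point in the box; no x-intercept at any integer in the box.
4. The integer polynomial consistent with all of this is the stated p.

x^2 + x*y + x*z + 3*y^2 - 2*z^2 + 1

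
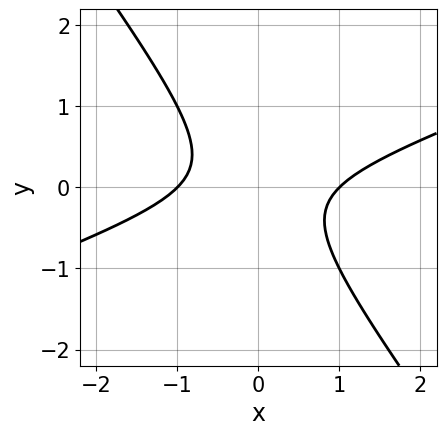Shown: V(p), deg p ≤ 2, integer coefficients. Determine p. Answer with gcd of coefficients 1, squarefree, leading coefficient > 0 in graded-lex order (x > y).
(a) Degree: no degree-1 curve has this shape, so deg p = 2.
(b) From the visible intercepts: no y-intercept at any integer in the box; the x-axis gridline crossings are at x ∈ {-1, 1}.
(c) The integer polynomial consistent with all of this is the stated p.

x^2 - 2*x*y - 2*y^2 - 1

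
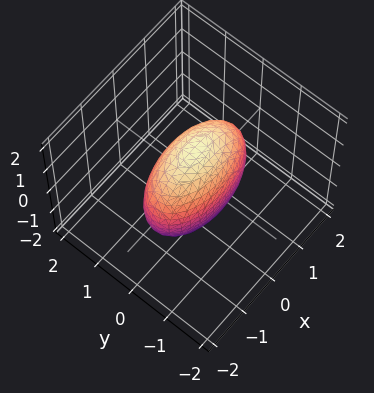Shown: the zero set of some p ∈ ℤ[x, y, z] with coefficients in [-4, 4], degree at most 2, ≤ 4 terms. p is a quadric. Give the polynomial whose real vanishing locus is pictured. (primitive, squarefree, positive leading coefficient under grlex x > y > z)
x^2 + 3*y^2 + z^2 - 2

1. Degree: a closed, bounded, convex surface; a quadric, so deg p = 2.
2. Symmetries: it's symmetric under y → −y, forcing even powers of y; it's symmetric under x → −x, forcing even powers of x; mirror symmetry z ↦ −z ⇒ only even powers of z.
3. Fitting integer coefficients to these (and the overall shape) gives p.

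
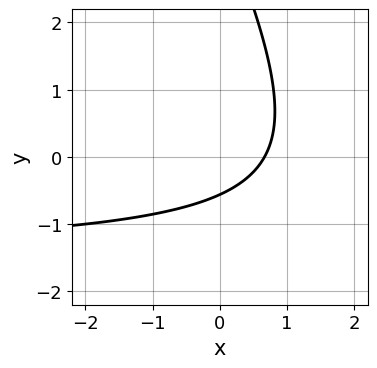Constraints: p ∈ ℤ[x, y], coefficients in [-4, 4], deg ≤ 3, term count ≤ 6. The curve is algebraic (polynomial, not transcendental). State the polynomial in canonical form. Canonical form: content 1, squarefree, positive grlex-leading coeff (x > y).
The degree is 2 — the shape is more complex than any degree-1 curve.
The integer polynomial consistent with all of this is the stated p.

2*x*y + y^2 + 3*x - 3*y - 2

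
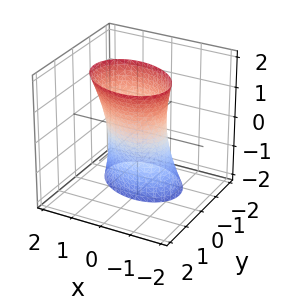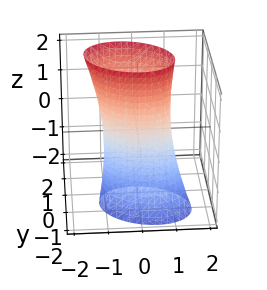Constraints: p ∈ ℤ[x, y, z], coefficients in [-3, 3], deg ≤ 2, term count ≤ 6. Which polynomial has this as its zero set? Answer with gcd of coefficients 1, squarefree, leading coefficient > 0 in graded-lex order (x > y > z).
1. The degree is 2 — a generic line meets the surface in up to 2 points.
2. Against the integer gridlines: among the integer gridlines, it crosses the x-axis at x ∈ {-1, 1}; it misses every integer gridline on the z-axis.
3. The integer polynomial consistent with all of this is the stated p.

2*x^2 + x*y + 3*y^2 - 2*y*z - 2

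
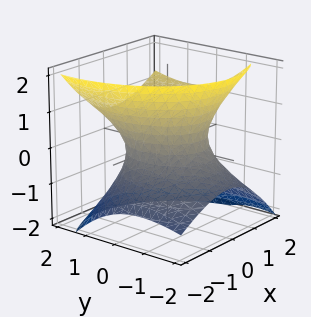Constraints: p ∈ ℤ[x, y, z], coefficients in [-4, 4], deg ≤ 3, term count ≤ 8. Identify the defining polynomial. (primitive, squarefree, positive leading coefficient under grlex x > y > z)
First, the degree is 2 — no degree-1 surface has this shape.
Then, against the integer gridlines: the x-axis gridline crossings are at x ∈ {-1, 1}; no z-intercept at any integer in the box.
Finally, together with the visible shape, these determine p as stated.

3*x^2 - 2*x*z + 2*y^2 - 3*y*z - 3*z^2 - 3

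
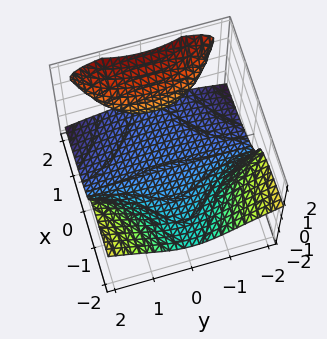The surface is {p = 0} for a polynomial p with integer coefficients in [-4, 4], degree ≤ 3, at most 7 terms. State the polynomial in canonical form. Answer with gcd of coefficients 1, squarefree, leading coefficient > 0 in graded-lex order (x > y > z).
(a) There are 2 components. Treating them together as one polynomial.
(b) deg p = 3. No degree-2 surface has this shape.
(c) From the visible intercepts: the surface avoids every integer x-axis point in the box; no y-intercept at any integer in the box.
(d) Assembling these constraints gives the stated polynomial.

x*y^2 - 2*x*z^2 + 3*z^3 - 3*x*z + 2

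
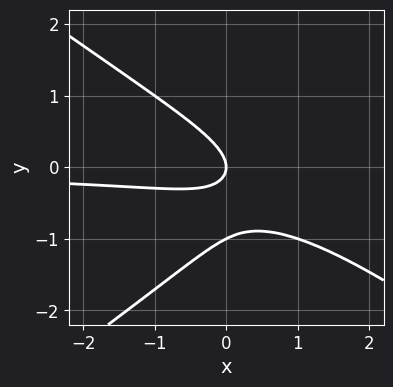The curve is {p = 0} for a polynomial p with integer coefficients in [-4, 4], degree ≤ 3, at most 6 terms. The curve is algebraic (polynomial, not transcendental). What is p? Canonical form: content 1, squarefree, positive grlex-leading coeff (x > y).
First, the degree is 3 — no degree-2 curve has this shape.
Next, checking where it meets the axes: it meets the x-axis at x = 0 (among the integer gridlines); among the integer gridlines, it crosses the y-axis at y ∈ {-1, 0}.
Finally, fitting integer coefficients to these (and the overall shape) gives p.

x^2*y - 2*y^3 - 2*x*y - 2*y^2 - x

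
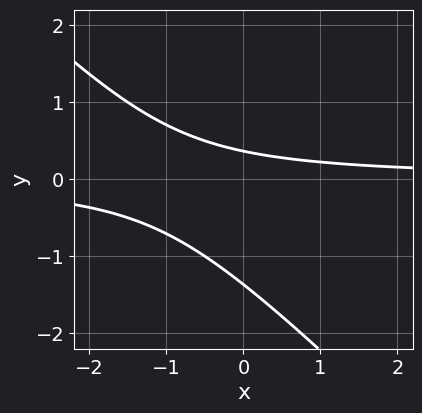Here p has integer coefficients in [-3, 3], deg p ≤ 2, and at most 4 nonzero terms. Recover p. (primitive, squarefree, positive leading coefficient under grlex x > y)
2*x*y + 2*y^2 + 2*y - 1

1. deg p = 2.
2. Observable constraints: no x-intercept at any integer in the box.
3. These observations pin down the coefficients.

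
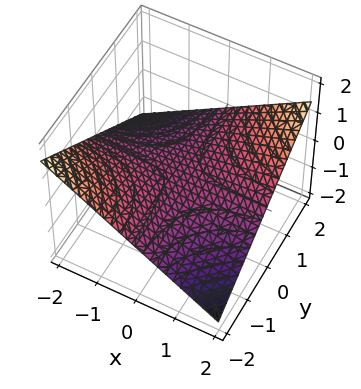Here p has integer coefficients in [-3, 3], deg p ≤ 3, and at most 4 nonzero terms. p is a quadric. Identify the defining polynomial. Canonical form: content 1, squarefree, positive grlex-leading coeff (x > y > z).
First, deg p = 2. A hyperbolic paraboloid; a quadric.
Then, observable constraints: every point of the y-axis in the box is on the surface; it crosses the z-axis at the gridline z = 0.
Finally, putting this together gives p. Check: (-2, 0, 0) on the x-axis lies on the surface, and p(-2, 0, 0) = 0. ✓

x*y - 3*z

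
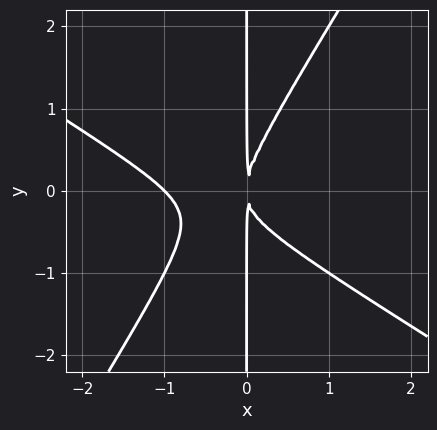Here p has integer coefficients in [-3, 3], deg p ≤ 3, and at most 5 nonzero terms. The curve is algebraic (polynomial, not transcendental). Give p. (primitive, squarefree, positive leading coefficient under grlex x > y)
x^3 + x^2*y - x*y^2 + x^2

1. deg p = 3. A generic line meets the curve in up to 3 points.
2. Observable constraints: the visible y-axis segment lies entirely on the curve; it meets the x-axis at x = -1 (among the integer gridlines).
3. Together with the visible shape, these determine p as stated.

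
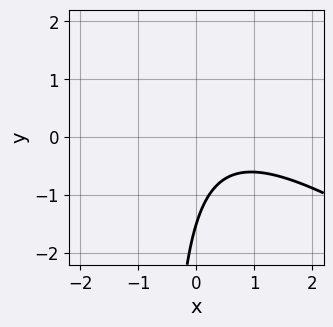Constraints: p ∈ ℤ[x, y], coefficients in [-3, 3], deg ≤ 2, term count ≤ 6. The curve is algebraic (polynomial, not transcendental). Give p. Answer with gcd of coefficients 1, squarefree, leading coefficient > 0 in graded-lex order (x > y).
2*x^2 + 3*x*y - 2*x + 2*y + 3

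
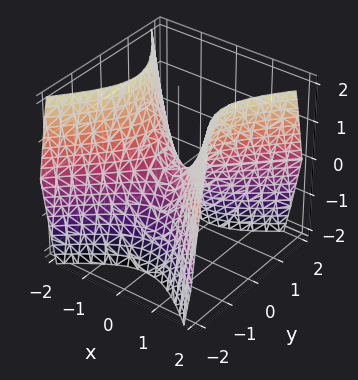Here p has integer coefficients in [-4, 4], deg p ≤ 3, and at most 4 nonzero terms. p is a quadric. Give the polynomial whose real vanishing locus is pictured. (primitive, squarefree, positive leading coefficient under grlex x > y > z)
3*x^2 - 3*y^2 - 2*z

First, degree: a saddle surface; a quadric, so deg p = 2.
Then, symmetries: the x ↦ −x reflection is a symmetry, so x appears only in even powers; mirror symmetry y ↦ −y ⇒ only even powers of y.
Then, from the axis intercepts and sections: it meets the z-axis at z = 0 (among the integer gridlines); it meets the y-axis at y = 0 (among the integer gridlines).
Finally, the integer polynomial consistent with all of this is the stated p.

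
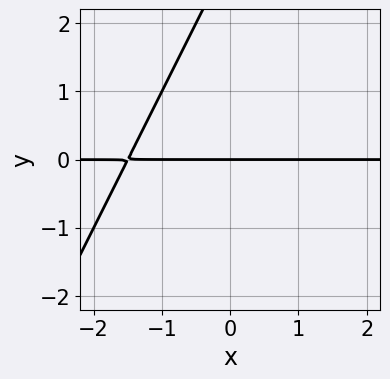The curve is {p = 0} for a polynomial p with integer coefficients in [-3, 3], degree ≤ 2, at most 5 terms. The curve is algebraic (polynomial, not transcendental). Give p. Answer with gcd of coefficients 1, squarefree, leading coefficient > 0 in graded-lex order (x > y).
(a) deg p = 2. The shape is more complex than any degree-1 curve.
(b) From the visible intercepts: the visible x-axis segment lies entirely on the curve; it meets the y-axis at y = 0 (among the integer gridlines).
(c) Together with the visible shape, these determine p as stated.

2*x*y - y^2 + 3*y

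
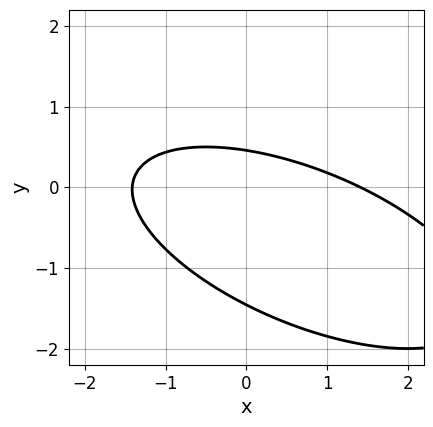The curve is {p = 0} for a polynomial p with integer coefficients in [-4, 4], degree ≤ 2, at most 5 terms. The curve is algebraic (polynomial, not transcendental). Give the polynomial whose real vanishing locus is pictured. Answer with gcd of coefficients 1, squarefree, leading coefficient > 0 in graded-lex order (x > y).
(a) The degree is 2 — a generic line meets the curve in up to 2 points.
(b) The integer polynomial consistent with all of this is the stated p.

x^2 + 2*x*y + 3*y^2 + 3*y - 2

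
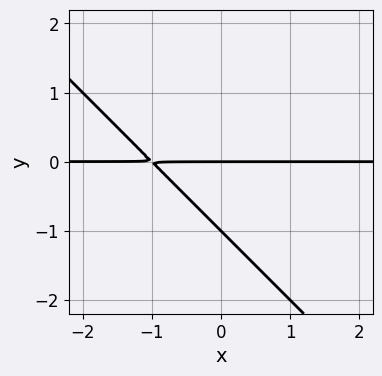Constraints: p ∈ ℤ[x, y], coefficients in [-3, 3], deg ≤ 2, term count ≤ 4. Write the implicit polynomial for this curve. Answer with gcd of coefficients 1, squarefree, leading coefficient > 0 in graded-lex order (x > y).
x*y + y^2 + y

Degree: no degree-1 curve has this shape, so deg p = 2.
Observable constraints: the visible x-axis segment lies entirely on the curve; the y-axis gridline crossings are at y ∈ {-1, 0}.
The integer polynomial consistent with all of this is the stated p.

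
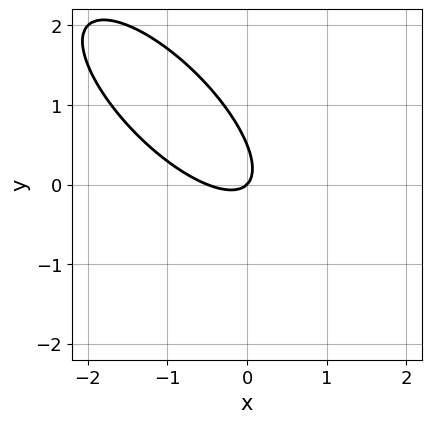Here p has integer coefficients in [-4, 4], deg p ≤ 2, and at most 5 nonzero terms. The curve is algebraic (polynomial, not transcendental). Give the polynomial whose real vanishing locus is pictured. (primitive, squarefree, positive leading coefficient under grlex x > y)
First, the degree is 2 — no degree-1 curve has this shape.
Then, against the integer gridlines: it crosses the x-axis at the gridline x = 0; it crosses the y-axis at the gridline y = 0.
Finally, assembling these constraints gives the stated polynomial.

2*x^2 + 3*x*y + 2*y^2 + x - y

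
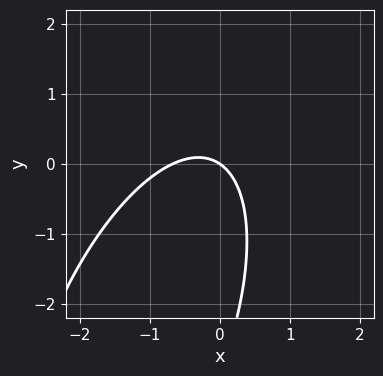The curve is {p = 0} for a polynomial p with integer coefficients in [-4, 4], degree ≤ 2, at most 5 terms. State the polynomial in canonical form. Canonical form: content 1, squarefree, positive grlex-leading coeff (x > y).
3*x^2 - 2*x*y + y^2 + 2*x + 3*y

Degree: the shape is more complex than any degree-1 curve, so deg p = 2.
From the visible intercepts: it crosses the y-axis at the gridline y = 0; it crosses the x-axis at the gridline x = 0.
These observations pin down the coefficients.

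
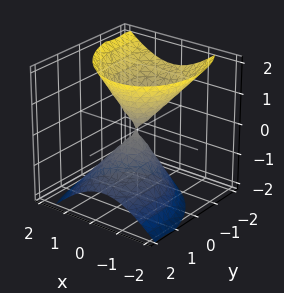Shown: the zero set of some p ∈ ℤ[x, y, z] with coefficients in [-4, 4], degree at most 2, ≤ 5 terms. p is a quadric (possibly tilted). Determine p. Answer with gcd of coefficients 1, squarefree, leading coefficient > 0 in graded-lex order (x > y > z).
3*x^2 + x*y + 2*y^2 + 2*y*z - 2*z^2

First, I count 2 distinct pieces. They look like related sheets of one shape, so recover p as a whole.
Then, deg p = 2. No degree-1 surface has this shape.
Next, observable constraints: it crosses the x-axis at the gridline x = 0; it crosses the z-axis at the gridline z = 0.
Finally, fitting integer coefficients to these (and the overall shape) gives p.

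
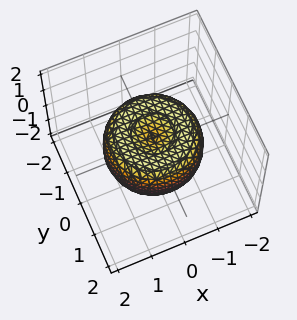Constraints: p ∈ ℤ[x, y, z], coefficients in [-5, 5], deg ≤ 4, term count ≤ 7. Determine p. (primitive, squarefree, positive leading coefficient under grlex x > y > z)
(a) deg p = 4. A generic line meets the surface in up to 4 points.
(b) Symmetries: the surface is invariant under rotation about z: p = q(x² + y², z).
(c) From the axis intercepts and sections: a circular section at z = 0 has radius between 1 and 2.
(d) Together with the visible shape, these determine p as stated.

2*x^4 + 4*x^2*y^2 + 2*y^4 - 3*x^2 - 3*y^2 + 3*z^2 - 1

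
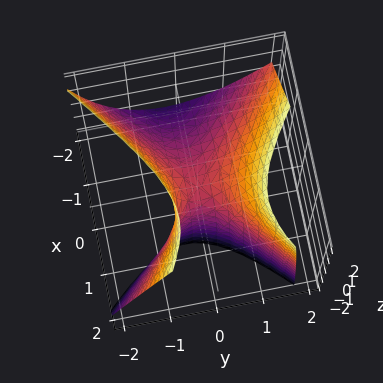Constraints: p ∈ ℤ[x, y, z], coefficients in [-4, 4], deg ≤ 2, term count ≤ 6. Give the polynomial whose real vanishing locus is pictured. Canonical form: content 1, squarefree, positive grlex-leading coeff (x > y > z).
2*x^2 - 2*x*z - 3*y^2 + y*z + 2*z

First, deg p = 2. A generic line meets the surface in up to 2 points.
Then, from the axis intercepts and sections: it crosses the z-axis at the gridline z = 0; it meets the x-axis at x = 0 (among the integer gridlines).
Finally, assembling these constraints gives the stated polynomial.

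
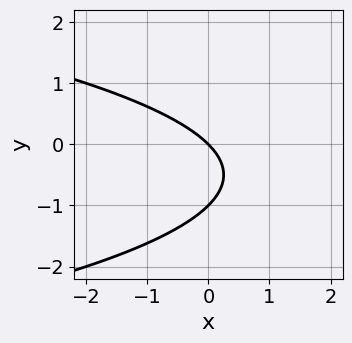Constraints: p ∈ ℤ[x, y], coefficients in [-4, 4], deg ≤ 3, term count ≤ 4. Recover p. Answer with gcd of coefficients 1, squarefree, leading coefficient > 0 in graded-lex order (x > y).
(a) deg p = 2. A generic line meets the curve in up to 2 points.
(b) Reading off the gridlines: it crosses the x-axis at the gridline x = 0; among the integer gridlines, it crosses the y-axis at y ∈ {-1, 0}.
(c) Solving for integer coefficients yields p as stated.

y^2 + x + y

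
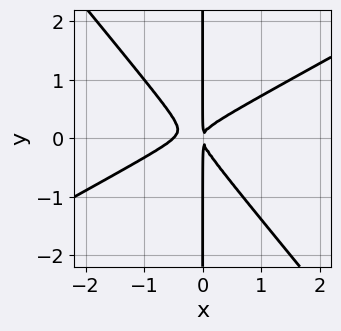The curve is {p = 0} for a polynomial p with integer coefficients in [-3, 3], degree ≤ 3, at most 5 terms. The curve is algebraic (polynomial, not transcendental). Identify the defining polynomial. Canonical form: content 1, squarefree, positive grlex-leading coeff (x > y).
(a) Degree: a generic line meets the curve in up to 3 points, so deg p = 3.
(b) From the visible intercepts: every point of the y-axis in the box is on the curve.
(c) Putting this together gives p.

2*x^3 - 2*x^2*y - 3*x*y^2 + x^2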